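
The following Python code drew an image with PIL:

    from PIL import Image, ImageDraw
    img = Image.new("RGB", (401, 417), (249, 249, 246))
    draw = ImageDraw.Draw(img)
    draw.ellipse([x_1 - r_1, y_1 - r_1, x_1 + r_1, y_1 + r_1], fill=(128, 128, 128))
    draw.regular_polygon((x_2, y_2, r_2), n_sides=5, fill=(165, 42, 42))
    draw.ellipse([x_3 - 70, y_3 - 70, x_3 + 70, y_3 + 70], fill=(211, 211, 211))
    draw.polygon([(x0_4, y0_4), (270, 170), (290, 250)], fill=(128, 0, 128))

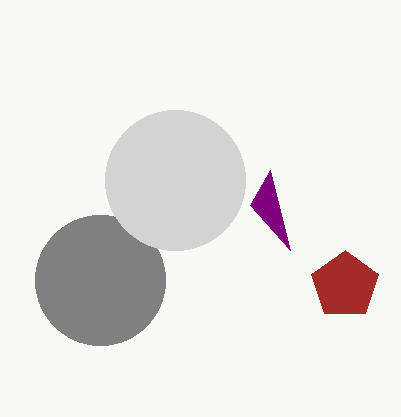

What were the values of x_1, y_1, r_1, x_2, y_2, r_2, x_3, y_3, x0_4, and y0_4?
x_1 = 100, y_1 = 280, r_1 = 65, x_2 = 345, y_2 = 285, r_2 = 35, x_3 = 175, y_3 = 180, x0_4 = 250, y0_4 = 205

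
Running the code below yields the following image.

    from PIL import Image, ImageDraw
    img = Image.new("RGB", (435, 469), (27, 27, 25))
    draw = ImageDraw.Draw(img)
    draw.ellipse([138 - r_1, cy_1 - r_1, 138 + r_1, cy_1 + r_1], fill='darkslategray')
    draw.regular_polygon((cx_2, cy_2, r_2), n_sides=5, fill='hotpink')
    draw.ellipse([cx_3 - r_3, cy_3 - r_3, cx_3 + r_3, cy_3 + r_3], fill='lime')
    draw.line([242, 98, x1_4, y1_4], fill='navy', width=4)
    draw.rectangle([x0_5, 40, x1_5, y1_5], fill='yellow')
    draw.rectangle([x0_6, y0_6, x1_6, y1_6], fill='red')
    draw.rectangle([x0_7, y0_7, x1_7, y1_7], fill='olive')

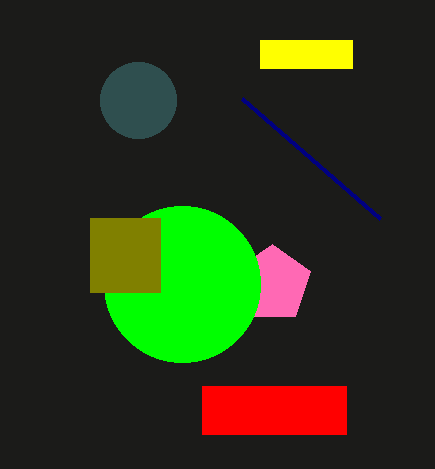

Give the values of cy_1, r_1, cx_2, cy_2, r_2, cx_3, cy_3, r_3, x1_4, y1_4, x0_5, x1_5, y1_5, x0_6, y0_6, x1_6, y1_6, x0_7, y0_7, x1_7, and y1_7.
cy_1 = 100
r_1 = 38
cx_2 = 272
cy_2 = 284
r_2 = 40
cx_3 = 182
cy_3 = 284
r_3 = 78
x1_4 = 380
y1_4 = 218
x0_5 = 260
x1_5 = 352
y1_5 = 68
x0_6 = 202
y0_6 = 386
x1_6 = 346
y1_6 = 434
x0_7 = 90
y0_7 = 218
x1_7 = 160
y1_7 = 292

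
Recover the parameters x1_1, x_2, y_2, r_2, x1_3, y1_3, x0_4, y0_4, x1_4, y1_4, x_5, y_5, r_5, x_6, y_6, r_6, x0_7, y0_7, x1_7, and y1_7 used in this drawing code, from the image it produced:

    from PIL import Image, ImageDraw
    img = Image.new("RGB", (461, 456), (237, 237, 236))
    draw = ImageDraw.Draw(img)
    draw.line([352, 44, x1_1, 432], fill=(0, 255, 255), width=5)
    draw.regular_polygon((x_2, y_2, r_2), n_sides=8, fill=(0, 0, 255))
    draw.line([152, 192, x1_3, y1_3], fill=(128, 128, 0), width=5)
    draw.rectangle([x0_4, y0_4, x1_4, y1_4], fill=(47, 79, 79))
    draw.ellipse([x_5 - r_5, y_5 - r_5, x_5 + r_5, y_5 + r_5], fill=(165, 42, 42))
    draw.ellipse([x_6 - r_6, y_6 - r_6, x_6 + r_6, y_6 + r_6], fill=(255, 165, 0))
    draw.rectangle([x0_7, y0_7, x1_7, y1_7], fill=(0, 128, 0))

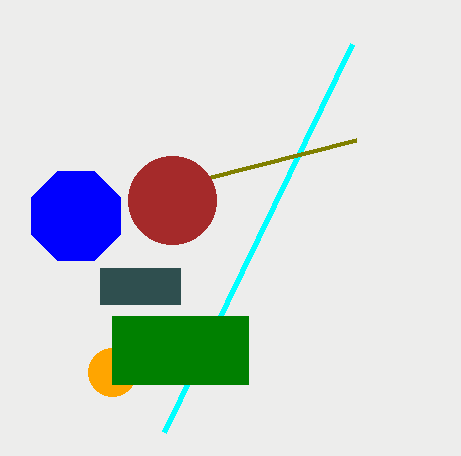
x1_1 = 164, x_2 = 76, y_2 = 216, r_2 = 48, x1_3 = 356, y1_3 = 140, x0_4 = 100, y0_4 = 268, x1_4 = 180, y1_4 = 304, x_5 = 172, y_5 = 200, r_5 = 44, x_6 = 112, y_6 = 372, r_6 = 24, x0_7 = 112, y0_7 = 316, x1_7 = 248, y1_7 = 384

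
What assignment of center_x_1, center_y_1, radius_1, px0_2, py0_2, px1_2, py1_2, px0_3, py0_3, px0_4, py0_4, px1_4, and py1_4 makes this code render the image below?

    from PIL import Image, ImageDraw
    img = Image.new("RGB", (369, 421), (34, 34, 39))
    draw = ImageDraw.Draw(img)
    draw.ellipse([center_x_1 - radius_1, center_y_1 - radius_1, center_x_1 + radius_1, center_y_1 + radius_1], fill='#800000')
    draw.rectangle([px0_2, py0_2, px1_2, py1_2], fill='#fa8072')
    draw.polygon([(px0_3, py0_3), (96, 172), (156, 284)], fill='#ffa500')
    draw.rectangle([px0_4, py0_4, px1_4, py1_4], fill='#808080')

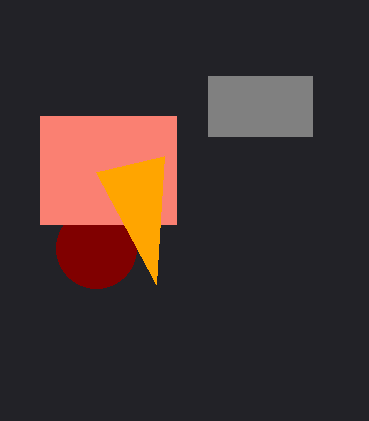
center_x_1 = 96, center_y_1 = 248, radius_1 = 40, px0_2 = 40, py0_2 = 116, px1_2 = 176, py1_2 = 224, px0_3 = 164, py0_3 = 156, px0_4 = 208, py0_4 = 76, px1_4 = 312, py1_4 = 136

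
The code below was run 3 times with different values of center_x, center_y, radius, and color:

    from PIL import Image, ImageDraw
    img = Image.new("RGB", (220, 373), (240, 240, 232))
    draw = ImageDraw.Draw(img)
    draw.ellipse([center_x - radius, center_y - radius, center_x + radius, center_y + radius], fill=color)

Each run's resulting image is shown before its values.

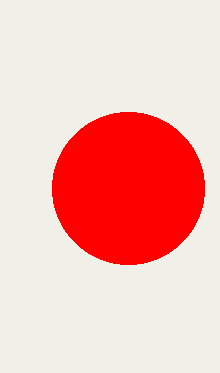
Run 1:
center_x = 128, center_y = 188, radius = 76, color = 'red'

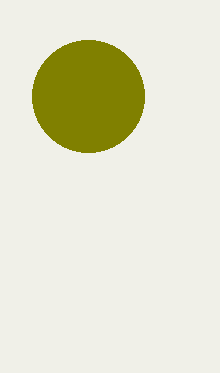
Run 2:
center_x = 88
center_y = 96
radius = 56
color = 'olive'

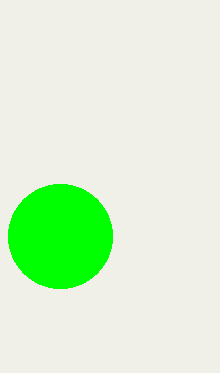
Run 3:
center_x = 60; center_y = 236; radius = 52; color = 'lime'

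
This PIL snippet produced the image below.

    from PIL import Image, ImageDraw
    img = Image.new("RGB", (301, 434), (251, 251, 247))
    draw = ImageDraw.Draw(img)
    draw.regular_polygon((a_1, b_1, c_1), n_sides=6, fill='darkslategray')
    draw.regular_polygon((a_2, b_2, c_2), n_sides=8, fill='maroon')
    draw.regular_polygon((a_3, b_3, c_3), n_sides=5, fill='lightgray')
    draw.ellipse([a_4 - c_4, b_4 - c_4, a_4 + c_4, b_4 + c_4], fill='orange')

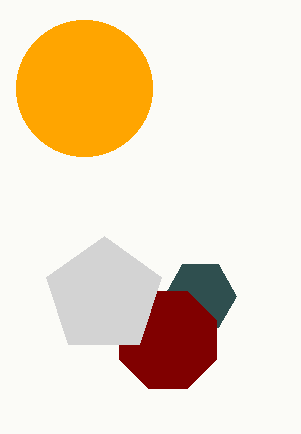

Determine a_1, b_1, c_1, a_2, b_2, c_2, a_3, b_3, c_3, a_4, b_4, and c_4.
a_1 = 200
b_1 = 296
c_1 = 36
a_2 = 168
b_2 = 340
c_2 = 52
a_3 = 104
b_3 = 296
c_3 = 60
a_4 = 84
b_4 = 88
c_4 = 68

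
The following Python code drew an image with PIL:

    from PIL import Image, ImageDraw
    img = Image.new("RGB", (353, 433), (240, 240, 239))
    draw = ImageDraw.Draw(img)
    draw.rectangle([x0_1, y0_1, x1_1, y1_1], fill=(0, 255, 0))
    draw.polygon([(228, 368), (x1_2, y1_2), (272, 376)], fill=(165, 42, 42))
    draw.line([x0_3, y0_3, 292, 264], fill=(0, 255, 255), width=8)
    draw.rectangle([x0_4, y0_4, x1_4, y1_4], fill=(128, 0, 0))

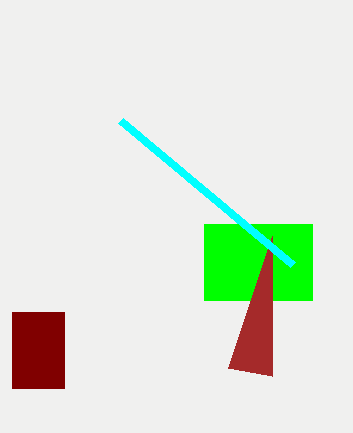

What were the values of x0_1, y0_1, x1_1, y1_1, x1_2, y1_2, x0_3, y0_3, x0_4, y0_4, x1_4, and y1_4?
x0_1 = 204; y0_1 = 224; x1_1 = 312; y1_1 = 300; x1_2 = 272; y1_2 = 236; x0_3 = 120; y0_3 = 120; x0_4 = 12; y0_4 = 312; x1_4 = 64; y1_4 = 388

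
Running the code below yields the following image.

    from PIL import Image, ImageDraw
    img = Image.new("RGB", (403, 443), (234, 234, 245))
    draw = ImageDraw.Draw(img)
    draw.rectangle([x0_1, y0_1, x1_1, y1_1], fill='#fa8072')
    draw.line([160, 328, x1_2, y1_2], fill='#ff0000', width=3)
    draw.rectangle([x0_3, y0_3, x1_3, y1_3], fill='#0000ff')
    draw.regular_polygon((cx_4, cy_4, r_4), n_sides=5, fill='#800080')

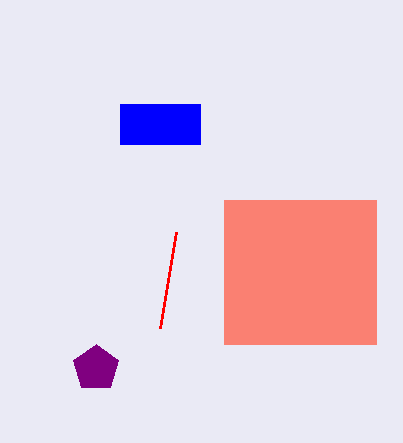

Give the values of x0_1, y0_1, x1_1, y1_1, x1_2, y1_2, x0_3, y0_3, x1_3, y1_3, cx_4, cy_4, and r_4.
x0_1 = 224
y0_1 = 200
x1_1 = 376
y1_1 = 344
x1_2 = 176
y1_2 = 232
x0_3 = 120
y0_3 = 104
x1_3 = 200
y1_3 = 144
cx_4 = 96
cy_4 = 368
r_4 = 24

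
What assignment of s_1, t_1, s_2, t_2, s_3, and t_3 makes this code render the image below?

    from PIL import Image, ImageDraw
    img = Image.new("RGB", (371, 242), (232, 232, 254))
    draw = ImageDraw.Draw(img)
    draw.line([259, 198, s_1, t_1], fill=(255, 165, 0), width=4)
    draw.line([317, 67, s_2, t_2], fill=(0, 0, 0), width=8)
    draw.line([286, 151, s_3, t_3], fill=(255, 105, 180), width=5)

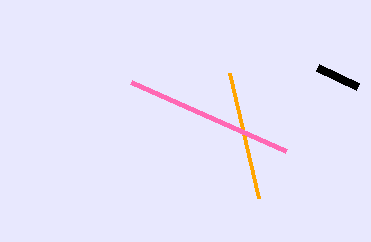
s_1 = 230; t_1 = 73; s_2 = 357; t_2 = 86; s_3 = 131; t_3 = 82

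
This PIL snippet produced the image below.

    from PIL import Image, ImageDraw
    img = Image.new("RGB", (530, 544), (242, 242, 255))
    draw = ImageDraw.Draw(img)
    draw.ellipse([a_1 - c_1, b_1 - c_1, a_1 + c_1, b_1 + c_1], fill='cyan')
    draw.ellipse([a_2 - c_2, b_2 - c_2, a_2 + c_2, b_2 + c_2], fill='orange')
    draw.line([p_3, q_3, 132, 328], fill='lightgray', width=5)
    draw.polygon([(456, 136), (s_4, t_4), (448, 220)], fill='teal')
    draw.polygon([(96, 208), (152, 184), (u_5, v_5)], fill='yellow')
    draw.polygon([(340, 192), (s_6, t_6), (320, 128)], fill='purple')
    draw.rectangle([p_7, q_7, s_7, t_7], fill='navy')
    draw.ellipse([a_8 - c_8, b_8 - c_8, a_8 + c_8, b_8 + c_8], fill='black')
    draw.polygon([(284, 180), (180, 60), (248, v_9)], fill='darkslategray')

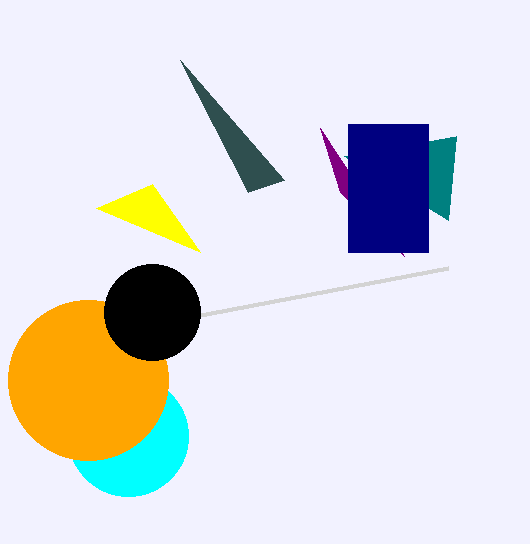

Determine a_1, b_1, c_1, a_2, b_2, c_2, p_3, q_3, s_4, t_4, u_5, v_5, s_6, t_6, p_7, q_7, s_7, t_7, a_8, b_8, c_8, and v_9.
a_1 = 128; b_1 = 436; c_1 = 60; a_2 = 88; b_2 = 380; c_2 = 80; p_3 = 448; q_3 = 268; s_4 = 344; t_4 = 156; u_5 = 200; v_5 = 252; s_6 = 404; t_6 = 256; p_7 = 348; q_7 = 124; s_7 = 428; t_7 = 252; a_8 = 152; b_8 = 312; c_8 = 48; v_9 = 192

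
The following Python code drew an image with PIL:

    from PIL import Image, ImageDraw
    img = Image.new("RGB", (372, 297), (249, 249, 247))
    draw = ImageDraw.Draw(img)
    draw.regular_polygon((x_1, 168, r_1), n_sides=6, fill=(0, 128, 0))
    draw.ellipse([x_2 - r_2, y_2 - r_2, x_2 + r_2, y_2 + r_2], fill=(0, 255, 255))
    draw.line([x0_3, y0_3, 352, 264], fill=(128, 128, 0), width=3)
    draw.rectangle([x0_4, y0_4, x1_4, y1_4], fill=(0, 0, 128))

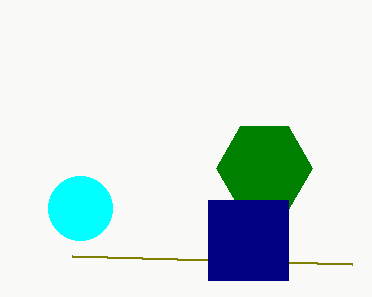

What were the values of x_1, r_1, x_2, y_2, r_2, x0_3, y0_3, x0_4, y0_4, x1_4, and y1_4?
x_1 = 264, r_1 = 48, x_2 = 80, y_2 = 208, r_2 = 32, x0_3 = 72, y0_3 = 256, x0_4 = 208, y0_4 = 200, x1_4 = 288, y1_4 = 280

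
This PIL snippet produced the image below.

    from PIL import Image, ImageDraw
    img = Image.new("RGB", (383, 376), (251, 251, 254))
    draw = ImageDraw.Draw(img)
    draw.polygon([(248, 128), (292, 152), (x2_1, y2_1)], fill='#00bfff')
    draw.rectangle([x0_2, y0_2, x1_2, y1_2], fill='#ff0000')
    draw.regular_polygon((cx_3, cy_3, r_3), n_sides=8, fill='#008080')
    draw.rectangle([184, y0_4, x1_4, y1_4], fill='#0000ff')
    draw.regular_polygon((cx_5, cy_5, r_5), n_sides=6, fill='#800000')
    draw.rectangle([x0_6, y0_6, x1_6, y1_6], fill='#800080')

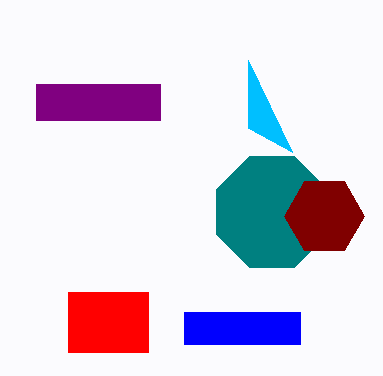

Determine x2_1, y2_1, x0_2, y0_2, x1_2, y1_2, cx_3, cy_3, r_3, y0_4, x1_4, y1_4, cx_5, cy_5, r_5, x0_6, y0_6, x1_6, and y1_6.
x2_1 = 248; y2_1 = 60; x0_2 = 68; y0_2 = 292; x1_2 = 148; y1_2 = 352; cx_3 = 272; cy_3 = 212; r_3 = 60; y0_4 = 312; x1_4 = 300; y1_4 = 344; cx_5 = 324; cy_5 = 216; r_5 = 40; x0_6 = 36; y0_6 = 84; x1_6 = 160; y1_6 = 120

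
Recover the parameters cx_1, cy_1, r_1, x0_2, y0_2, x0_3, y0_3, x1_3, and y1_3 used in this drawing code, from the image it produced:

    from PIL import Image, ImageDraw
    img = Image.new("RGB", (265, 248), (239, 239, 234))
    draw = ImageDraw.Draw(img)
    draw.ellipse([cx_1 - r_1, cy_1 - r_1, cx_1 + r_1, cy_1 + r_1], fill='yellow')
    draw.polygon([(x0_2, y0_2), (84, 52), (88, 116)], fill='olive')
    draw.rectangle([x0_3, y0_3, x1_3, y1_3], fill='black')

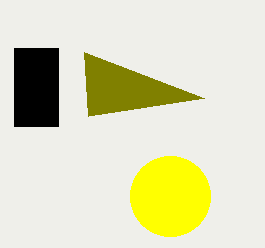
cx_1 = 170
cy_1 = 196
r_1 = 40
x0_2 = 204
y0_2 = 98
x0_3 = 14
y0_3 = 48
x1_3 = 58
y1_3 = 126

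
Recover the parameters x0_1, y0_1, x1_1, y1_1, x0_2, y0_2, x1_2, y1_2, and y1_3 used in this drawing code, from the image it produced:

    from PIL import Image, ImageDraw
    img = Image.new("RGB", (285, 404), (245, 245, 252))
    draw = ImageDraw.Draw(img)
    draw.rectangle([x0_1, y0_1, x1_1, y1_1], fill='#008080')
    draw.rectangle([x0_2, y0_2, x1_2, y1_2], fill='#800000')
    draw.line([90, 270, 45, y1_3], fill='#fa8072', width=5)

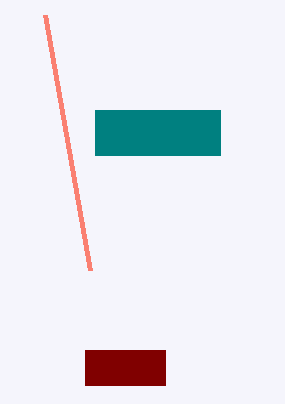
x0_1 = 95, y0_1 = 110, x1_1 = 220, y1_1 = 155, x0_2 = 85, y0_2 = 350, x1_2 = 165, y1_2 = 385, y1_3 = 15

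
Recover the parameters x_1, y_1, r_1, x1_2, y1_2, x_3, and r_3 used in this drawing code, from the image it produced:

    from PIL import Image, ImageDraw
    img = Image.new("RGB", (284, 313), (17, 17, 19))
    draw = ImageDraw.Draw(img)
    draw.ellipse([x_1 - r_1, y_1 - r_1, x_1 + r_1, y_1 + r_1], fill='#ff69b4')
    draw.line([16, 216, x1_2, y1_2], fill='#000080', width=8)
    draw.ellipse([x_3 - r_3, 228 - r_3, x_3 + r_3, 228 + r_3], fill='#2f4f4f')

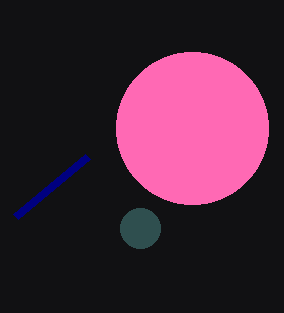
x_1 = 192, y_1 = 128, r_1 = 76, x1_2 = 88, y1_2 = 156, x_3 = 140, r_3 = 20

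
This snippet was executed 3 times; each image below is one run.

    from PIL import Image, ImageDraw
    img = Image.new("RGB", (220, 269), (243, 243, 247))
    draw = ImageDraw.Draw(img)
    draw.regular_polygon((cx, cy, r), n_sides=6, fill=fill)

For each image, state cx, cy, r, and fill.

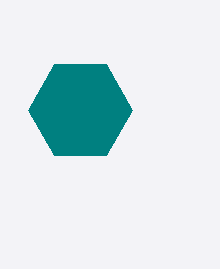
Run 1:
cx = 80
cy = 110
r = 52
fill = 'teal'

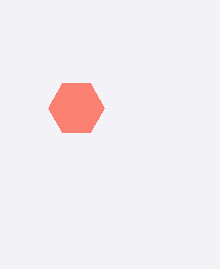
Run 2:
cx = 76; cy = 108; r = 28; fill = 'salmon'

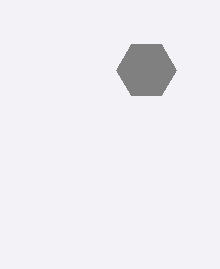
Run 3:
cx = 146; cy = 70; r = 30; fill = 'gray'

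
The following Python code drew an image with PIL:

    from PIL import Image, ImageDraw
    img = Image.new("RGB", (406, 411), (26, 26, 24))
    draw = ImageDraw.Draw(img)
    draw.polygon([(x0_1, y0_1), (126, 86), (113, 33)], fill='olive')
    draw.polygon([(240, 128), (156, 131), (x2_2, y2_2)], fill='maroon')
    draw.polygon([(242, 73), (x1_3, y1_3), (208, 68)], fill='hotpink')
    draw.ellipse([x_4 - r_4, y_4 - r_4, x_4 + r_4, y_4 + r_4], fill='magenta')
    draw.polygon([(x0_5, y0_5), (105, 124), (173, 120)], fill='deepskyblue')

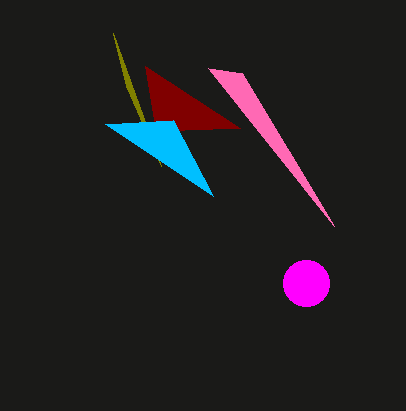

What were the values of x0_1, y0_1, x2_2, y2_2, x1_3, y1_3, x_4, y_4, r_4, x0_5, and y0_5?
x0_1 = 161
y0_1 = 166
x2_2 = 145
y2_2 = 66
x1_3 = 334
y1_3 = 226
x_4 = 306
y_4 = 283
r_4 = 23
x0_5 = 213
y0_5 = 196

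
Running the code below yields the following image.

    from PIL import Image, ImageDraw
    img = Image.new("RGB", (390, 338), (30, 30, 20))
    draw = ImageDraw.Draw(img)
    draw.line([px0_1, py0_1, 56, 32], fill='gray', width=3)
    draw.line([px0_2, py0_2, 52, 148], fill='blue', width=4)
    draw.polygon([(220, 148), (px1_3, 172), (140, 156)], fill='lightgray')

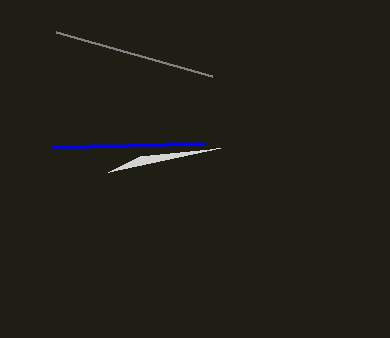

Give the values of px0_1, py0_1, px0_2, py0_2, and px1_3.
px0_1 = 212
py0_1 = 76
px0_2 = 204
py0_2 = 144
px1_3 = 108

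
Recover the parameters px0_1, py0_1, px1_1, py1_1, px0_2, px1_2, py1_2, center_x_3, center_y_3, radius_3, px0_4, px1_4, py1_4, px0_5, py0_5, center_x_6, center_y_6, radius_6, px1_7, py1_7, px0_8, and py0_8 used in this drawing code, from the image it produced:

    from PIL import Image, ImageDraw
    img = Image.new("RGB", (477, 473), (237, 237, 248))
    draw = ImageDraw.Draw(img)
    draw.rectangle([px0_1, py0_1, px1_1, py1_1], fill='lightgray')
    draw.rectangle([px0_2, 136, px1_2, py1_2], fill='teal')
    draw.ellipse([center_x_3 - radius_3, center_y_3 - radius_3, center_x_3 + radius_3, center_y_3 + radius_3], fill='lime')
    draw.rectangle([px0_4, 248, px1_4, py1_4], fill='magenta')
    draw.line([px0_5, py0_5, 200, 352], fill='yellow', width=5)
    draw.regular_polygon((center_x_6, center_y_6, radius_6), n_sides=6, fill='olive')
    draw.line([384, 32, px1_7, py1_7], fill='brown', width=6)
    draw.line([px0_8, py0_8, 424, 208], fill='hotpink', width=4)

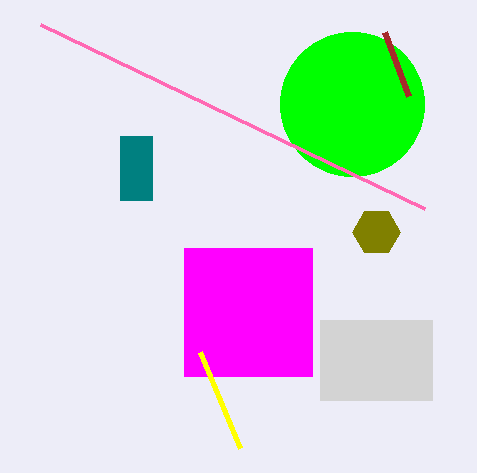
px0_1 = 320, py0_1 = 320, px1_1 = 432, py1_1 = 400, px0_2 = 120, px1_2 = 152, py1_2 = 200, center_x_3 = 352, center_y_3 = 104, radius_3 = 72, px0_4 = 184, px1_4 = 312, py1_4 = 376, px0_5 = 240, py0_5 = 448, center_x_6 = 376, center_y_6 = 232, radius_6 = 24, px1_7 = 408, py1_7 = 96, px0_8 = 40, py0_8 = 24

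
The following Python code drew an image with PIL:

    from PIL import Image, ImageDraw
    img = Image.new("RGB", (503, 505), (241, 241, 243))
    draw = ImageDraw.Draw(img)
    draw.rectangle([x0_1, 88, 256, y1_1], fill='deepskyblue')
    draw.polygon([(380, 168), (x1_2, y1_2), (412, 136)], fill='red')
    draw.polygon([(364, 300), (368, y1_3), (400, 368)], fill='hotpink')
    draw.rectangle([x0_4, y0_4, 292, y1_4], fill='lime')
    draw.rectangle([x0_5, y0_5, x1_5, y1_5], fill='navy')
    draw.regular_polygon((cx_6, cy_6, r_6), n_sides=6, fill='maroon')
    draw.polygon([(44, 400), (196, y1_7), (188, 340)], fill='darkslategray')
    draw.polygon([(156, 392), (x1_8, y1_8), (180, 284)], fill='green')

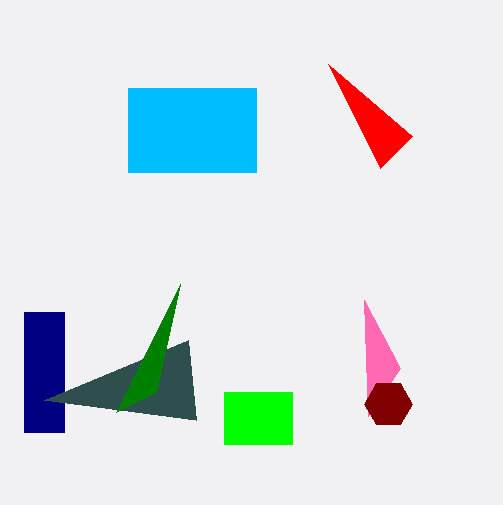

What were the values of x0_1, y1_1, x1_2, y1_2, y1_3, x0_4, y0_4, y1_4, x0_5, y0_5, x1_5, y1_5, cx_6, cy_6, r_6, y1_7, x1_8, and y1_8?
x0_1 = 128, y1_1 = 172, x1_2 = 328, y1_2 = 64, y1_3 = 416, x0_4 = 224, y0_4 = 392, y1_4 = 444, x0_5 = 24, y0_5 = 312, x1_5 = 64, y1_5 = 432, cx_6 = 388, cy_6 = 404, r_6 = 24, y1_7 = 420, x1_8 = 116, y1_8 = 412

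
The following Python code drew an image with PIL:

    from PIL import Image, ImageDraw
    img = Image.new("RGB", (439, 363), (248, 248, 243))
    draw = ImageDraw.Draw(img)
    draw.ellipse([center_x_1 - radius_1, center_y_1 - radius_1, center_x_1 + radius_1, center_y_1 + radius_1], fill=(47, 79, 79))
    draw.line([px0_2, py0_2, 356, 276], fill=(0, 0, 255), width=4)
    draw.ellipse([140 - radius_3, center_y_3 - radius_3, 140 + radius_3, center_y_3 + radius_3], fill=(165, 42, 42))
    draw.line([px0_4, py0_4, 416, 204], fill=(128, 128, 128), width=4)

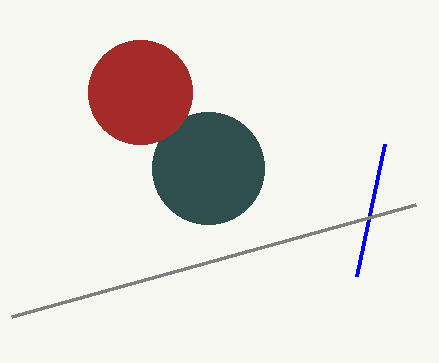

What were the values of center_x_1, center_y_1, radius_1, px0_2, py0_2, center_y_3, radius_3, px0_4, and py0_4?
center_x_1 = 208, center_y_1 = 168, radius_1 = 56, px0_2 = 384, py0_2 = 144, center_y_3 = 92, radius_3 = 52, px0_4 = 12, py0_4 = 316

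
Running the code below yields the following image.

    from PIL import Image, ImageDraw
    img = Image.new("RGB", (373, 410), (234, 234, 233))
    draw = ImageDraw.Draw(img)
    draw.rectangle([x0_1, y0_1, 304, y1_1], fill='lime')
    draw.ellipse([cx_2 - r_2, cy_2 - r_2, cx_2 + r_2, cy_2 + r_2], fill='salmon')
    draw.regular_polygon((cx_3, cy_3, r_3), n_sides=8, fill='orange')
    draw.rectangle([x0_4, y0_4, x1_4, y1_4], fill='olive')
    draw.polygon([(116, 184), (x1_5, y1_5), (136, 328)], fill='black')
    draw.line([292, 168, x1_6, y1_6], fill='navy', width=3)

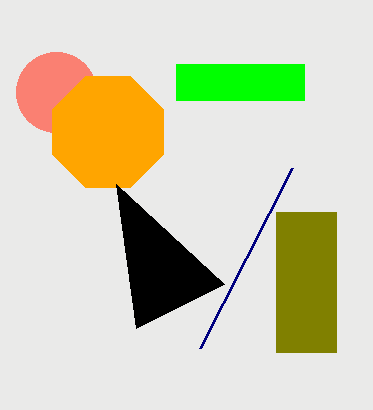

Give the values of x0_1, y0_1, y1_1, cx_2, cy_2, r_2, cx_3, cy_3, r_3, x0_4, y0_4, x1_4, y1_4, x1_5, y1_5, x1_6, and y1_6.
x0_1 = 176; y0_1 = 64; y1_1 = 100; cx_2 = 56; cy_2 = 92; r_2 = 40; cx_3 = 108; cy_3 = 132; r_3 = 60; x0_4 = 276; y0_4 = 212; x1_4 = 336; y1_4 = 352; x1_5 = 224; y1_5 = 284; x1_6 = 200; y1_6 = 348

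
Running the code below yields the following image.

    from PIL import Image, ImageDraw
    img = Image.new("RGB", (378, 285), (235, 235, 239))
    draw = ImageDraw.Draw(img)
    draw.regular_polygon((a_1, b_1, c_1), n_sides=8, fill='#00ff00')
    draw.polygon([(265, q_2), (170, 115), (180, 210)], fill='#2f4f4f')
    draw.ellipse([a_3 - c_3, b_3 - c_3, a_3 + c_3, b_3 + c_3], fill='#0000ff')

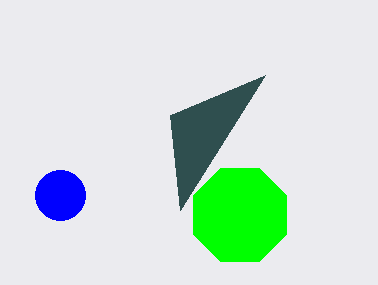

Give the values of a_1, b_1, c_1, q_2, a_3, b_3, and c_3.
a_1 = 240
b_1 = 215
c_1 = 50
q_2 = 75
a_3 = 60
b_3 = 195
c_3 = 25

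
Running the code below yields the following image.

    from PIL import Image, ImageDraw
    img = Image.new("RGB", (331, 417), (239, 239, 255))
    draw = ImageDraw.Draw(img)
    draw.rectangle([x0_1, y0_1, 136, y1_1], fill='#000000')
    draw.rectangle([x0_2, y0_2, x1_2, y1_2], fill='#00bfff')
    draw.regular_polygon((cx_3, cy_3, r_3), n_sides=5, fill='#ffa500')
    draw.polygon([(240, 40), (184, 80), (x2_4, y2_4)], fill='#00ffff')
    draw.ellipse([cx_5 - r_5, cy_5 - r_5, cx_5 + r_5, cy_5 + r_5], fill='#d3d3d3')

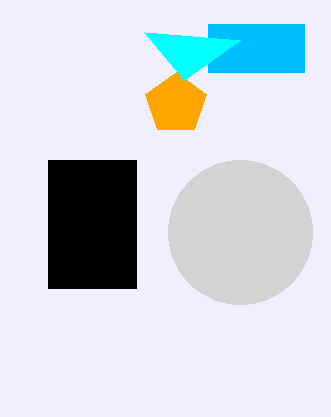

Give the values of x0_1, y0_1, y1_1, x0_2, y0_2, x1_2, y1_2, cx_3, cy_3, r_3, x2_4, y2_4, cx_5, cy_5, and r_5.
x0_1 = 48; y0_1 = 160; y1_1 = 288; x0_2 = 208; y0_2 = 24; x1_2 = 304; y1_2 = 72; cx_3 = 176; cy_3 = 104; r_3 = 32; x2_4 = 144; y2_4 = 32; cx_5 = 240; cy_5 = 232; r_5 = 72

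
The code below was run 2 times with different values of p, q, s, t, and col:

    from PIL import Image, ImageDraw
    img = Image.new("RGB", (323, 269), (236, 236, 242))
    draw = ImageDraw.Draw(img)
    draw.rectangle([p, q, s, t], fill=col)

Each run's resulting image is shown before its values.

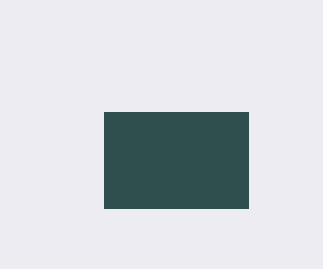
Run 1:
p = 104; q = 112; s = 248; t = 208; col = 'darkslategray'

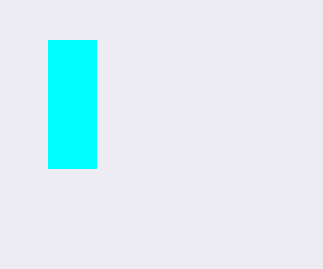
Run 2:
p = 48; q = 40; s = 96; t = 168; col = 'cyan'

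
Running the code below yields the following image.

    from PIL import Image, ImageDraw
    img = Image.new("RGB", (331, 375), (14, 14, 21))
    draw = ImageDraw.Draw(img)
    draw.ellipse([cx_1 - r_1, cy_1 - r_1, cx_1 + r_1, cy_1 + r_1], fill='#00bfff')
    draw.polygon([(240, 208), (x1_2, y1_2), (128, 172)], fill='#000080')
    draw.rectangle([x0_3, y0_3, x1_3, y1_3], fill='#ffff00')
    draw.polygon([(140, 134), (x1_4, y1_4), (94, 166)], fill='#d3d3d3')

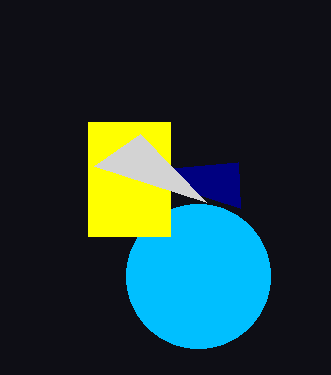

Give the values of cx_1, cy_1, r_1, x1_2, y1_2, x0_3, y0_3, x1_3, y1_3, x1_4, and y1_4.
cx_1 = 198, cy_1 = 276, r_1 = 72, x1_2 = 238, y1_2 = 162, x0_3 = 88, y0_3 = 122, x1_3 = 170, y1_3 = 236, x1_4 = 206, y1_4 = 202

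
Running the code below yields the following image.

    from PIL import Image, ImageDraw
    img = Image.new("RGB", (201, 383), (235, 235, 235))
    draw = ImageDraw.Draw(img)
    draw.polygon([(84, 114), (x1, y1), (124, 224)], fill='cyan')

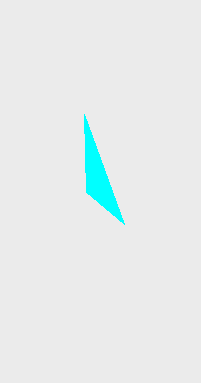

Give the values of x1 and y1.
x1 = 86, y1 = 192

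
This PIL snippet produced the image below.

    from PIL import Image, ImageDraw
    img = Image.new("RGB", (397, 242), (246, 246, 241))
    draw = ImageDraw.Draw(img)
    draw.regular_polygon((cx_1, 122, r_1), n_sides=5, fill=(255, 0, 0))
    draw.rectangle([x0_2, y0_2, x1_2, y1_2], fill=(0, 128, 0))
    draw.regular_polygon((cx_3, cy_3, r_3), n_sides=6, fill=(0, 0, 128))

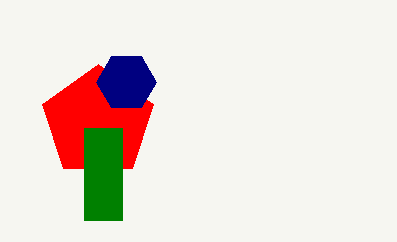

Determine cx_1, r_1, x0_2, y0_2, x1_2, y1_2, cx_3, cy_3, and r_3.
cx_1 = 98; r_1 = 58; x0_2 = 84; y0_2 = 128; x1_2 = 122; y1_2 = 220; cx_3 = 126; cy_3 = 82; r_3 = 30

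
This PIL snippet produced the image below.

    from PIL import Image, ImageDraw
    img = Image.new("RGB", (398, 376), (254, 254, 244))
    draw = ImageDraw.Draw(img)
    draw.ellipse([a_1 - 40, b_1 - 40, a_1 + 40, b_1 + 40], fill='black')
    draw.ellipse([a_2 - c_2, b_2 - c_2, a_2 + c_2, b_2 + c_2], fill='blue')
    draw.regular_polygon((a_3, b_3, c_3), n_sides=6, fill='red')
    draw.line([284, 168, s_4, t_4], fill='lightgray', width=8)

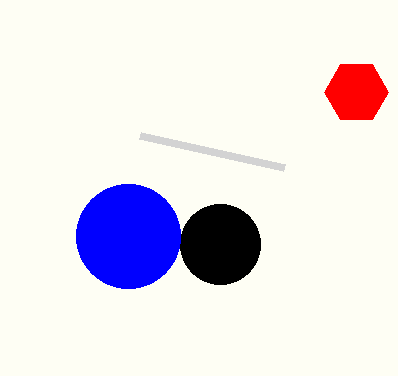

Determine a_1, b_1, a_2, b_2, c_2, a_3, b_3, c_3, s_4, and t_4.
a_1 = 220; b_1 = 244; a_2 = 128; b_2 = 236; c_2 = 52; a_3 = 356; b_3 = 92; c_3 = 32; s_4 = 140; t_4 = 136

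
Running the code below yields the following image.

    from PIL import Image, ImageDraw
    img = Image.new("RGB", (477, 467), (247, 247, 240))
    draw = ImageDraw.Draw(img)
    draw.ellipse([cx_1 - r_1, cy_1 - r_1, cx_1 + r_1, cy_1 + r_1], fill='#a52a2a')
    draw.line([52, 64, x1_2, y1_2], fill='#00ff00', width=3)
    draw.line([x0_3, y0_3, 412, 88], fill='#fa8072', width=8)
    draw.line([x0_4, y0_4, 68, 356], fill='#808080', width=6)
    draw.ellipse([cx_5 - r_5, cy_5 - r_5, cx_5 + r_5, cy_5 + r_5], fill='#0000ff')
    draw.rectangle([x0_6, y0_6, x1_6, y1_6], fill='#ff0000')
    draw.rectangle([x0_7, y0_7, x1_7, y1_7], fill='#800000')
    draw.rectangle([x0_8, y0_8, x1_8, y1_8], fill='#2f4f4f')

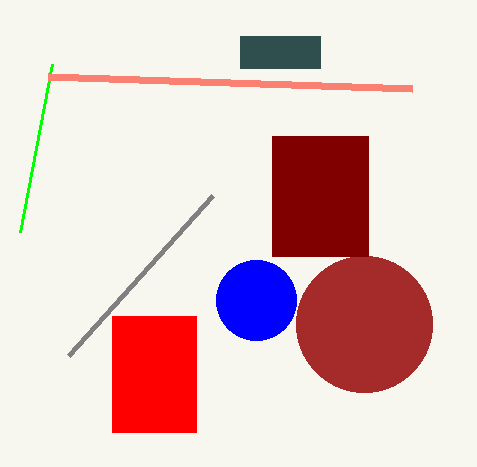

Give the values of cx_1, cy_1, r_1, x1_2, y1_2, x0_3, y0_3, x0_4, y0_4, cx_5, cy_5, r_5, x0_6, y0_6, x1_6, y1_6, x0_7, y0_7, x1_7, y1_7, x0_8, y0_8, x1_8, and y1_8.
cx_1 = 364; cy_1 = 324; r_1 = 68; x1_2 = 20; y1_2 = 232; x0_3 = 48; y0_3 = 76; x0_4 = 212; y0_4 = 196; cx_5 = 256; cy_5 = 300; r_5 = 40; x0_6 = 112; y0_6 = 316; x1_6 = 196; y1_6 = 432; x0_7 = 272; y0_7 = 136; x1_7 = 368; y1_7 = 256; x0_8 = 240; y0_8 = 36; x1_8 = 320; y1_8 = 68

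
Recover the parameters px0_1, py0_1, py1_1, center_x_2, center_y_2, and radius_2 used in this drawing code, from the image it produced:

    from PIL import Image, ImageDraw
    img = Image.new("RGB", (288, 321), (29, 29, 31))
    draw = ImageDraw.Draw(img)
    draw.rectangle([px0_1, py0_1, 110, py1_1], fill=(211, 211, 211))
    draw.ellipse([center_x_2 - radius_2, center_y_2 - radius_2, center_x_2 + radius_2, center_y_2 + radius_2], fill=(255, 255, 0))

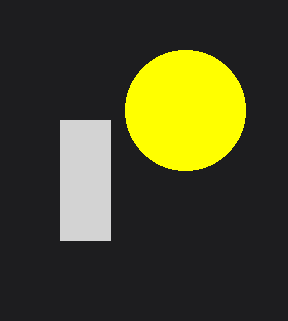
px0_1 = 60, py0_1 = 120, py1_1 = 240, center_x_2 = 185, center_y_2 = 110, radius_2 = 60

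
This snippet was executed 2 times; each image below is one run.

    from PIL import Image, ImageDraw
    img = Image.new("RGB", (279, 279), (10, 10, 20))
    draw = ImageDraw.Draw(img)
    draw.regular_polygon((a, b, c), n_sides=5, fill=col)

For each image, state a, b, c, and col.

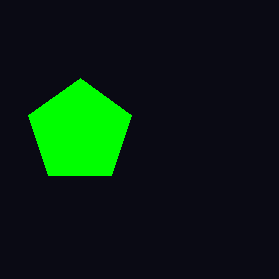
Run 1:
a = 80, b = 132, c = 54, col = 'lime'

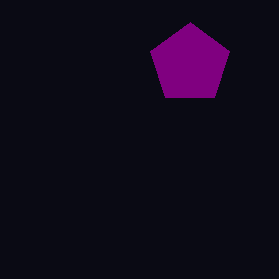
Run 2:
a = 190, b = 64, c = 42, col = 'purple'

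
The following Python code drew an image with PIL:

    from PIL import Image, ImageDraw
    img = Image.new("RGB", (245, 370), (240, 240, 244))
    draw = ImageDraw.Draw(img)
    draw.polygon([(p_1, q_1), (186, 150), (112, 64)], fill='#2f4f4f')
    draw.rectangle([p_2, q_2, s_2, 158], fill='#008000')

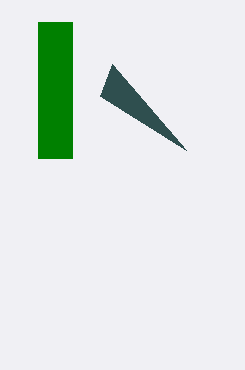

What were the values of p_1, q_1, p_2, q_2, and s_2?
p_1 = 100
q_1 = 96
p_2 = 38
q_2 = 22
s_2 = 72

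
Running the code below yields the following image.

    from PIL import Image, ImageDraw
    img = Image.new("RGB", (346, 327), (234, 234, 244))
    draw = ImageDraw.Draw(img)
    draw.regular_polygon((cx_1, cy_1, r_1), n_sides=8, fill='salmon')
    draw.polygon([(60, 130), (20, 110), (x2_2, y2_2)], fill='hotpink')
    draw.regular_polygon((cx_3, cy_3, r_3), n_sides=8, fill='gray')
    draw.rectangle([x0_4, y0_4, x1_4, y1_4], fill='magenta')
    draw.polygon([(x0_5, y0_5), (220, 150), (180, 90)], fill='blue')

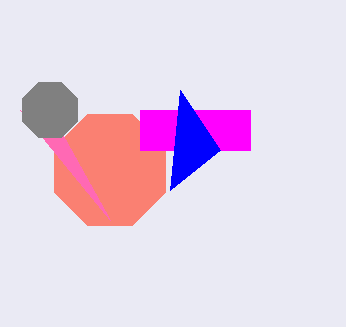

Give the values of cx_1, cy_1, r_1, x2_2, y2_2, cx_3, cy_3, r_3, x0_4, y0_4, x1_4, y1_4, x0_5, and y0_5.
cx_1 = 110, cy_1 = 170, r_1 = 60, x2_2 = 110, y2_2 = 220, cx_3 = 50, cy_3 = 110, r_3 = 30, x0_4 = 140, y0_4 = 110, x1_4 = 250, y1_4 = 150, x0_5 = 170, y0_5 = 190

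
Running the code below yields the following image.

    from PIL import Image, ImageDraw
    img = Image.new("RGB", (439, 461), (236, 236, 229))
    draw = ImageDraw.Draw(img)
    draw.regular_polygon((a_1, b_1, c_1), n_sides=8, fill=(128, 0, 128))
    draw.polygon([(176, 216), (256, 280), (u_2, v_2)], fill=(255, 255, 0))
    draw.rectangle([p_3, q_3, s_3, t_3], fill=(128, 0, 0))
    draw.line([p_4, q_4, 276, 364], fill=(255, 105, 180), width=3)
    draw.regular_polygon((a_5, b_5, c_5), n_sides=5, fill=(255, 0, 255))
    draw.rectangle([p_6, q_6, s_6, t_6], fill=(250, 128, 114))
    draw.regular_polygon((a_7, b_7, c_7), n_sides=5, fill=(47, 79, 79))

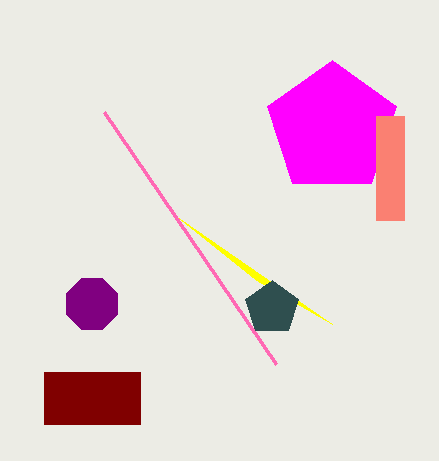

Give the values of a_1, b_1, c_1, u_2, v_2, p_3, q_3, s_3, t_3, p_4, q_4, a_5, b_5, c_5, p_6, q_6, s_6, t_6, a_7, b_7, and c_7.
a_1 = 92; b_1 = 304; c_1 = 28; u_2 = 332; v_2 = 324; p_3 = 44; q_3 = 372; s_3 = 140; t_3 = 424; p_4 = 104; q_4 = 112; a_5 = 332; b_5 = 128; c_5 = 68; p_6 = 376; q_6 = 116; s_6 = 404; t_6 = 220; a_7 = 272; b_7 = 308; c_7 = 28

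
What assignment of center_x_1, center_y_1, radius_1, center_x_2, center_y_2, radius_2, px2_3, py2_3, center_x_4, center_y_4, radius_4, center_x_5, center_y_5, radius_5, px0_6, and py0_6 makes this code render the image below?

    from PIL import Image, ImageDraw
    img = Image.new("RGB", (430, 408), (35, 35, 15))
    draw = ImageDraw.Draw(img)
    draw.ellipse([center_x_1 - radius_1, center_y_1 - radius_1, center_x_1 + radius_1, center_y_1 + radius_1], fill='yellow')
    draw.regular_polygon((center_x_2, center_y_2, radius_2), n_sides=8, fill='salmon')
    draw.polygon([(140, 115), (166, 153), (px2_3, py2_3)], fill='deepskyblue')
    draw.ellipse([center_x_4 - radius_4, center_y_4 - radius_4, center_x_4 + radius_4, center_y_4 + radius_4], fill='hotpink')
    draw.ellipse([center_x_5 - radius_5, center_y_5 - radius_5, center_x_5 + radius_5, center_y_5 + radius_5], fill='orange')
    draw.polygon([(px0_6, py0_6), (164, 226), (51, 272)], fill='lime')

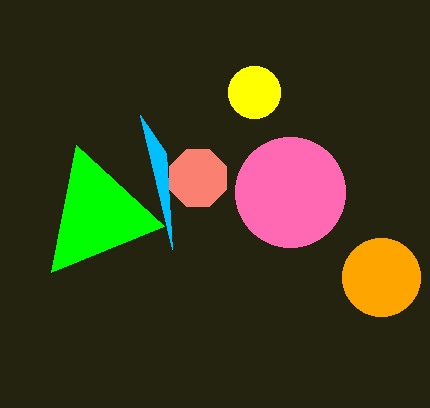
center_x_1 = 254
center_y_1 = 92
radius_1 = 26
center_x_2 = 198
center_y_2 = 178
radius_2 = 31
px2_3 = 172
py2_3 = 249
center_x_4 = 290
center_y_4 = 192
radius_4 = 55
center_x_5 = 381
center_y_5 = 277
radius_5 = 39
px0_6 = 76
py0_6 = 145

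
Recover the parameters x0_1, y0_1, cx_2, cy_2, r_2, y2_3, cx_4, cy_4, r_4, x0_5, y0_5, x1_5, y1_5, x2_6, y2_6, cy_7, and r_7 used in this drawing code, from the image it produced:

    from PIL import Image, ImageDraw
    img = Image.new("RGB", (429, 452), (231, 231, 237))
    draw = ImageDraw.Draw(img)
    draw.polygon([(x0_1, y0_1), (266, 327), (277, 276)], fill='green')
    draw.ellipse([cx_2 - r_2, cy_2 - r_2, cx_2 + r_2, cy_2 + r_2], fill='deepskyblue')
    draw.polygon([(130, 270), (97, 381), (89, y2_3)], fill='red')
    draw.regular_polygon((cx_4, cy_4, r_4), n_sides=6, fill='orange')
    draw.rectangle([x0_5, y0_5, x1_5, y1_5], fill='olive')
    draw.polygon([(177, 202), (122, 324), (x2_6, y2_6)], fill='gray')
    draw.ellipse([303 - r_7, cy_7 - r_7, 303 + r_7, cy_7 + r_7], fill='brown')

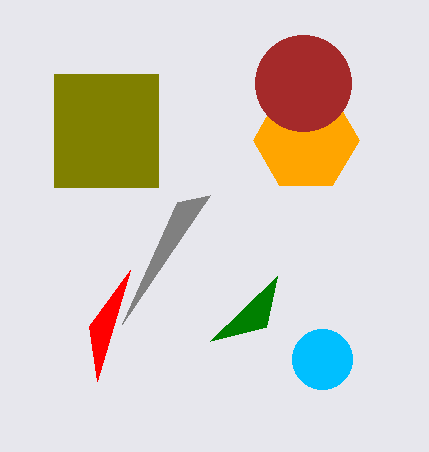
x0_1 = 210; y0_1 = 341; cx_2 = 322; cy_2 = 359; r_2 = 30; y2_3 = 326; cx_4 = 306; cy_4 = 140; r_4 = 53; x0_5 = 54; y0_5 = 74; x1_5 = 158; y1_5 = 187; x2_6 = 210; y2_6 = 195; cy_7 = 83; r_7 = 48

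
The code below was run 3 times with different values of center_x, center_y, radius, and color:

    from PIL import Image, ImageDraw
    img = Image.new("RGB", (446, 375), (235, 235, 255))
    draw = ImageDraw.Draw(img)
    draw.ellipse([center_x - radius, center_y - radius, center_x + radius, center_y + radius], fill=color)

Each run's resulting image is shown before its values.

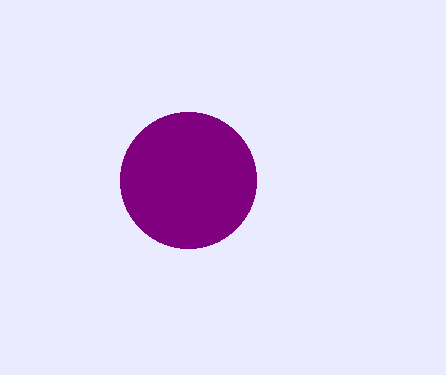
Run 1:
center_x = 188
center_y = 180
radius = 68
color = 'purple'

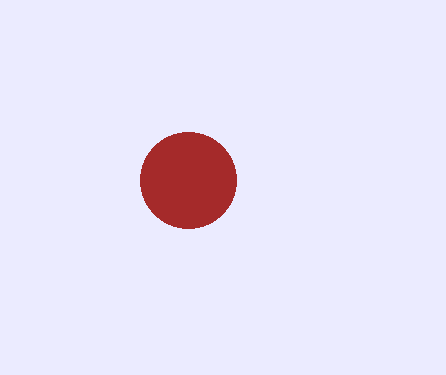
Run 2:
center_x = 188, center_y = 180, radius = 48, color = 'brown'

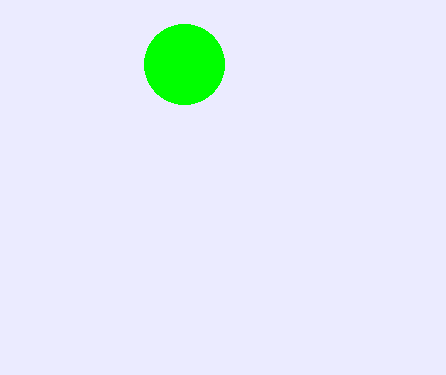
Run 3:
center_x = 184; center_y = 64; radius = 40; color = 'lime'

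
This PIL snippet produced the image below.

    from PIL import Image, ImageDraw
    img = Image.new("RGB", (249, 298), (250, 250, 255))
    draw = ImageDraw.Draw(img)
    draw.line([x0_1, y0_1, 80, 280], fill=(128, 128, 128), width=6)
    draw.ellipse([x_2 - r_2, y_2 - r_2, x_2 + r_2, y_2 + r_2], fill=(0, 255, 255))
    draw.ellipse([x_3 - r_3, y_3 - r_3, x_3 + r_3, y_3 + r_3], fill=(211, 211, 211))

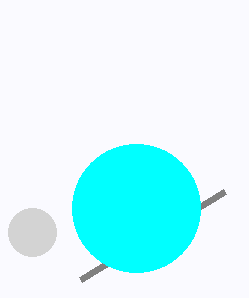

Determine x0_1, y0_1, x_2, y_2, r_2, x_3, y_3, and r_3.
x0_1 = 224; y0_1 = 192; x_2 = 136; y_2 = 208; r_2 = 64; x_3 = 32; y_3 = 232; r_3 = 24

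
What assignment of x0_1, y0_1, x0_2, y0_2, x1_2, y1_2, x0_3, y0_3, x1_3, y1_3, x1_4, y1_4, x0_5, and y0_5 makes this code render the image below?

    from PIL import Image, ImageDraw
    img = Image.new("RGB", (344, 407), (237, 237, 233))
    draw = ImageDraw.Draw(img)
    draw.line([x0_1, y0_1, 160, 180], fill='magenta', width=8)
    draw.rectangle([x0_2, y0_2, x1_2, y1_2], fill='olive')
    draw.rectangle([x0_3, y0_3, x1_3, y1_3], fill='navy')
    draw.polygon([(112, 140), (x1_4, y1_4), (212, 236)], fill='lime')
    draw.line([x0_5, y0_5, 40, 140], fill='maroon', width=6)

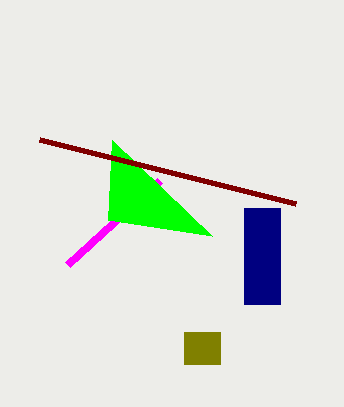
x0_1 = 68, y0_1 = 264, x0_2 = 184, y0_2 = 332, x1_2 = 220, y1_2 = 364, x0_3 = 244, y0_3 = 208, x1_3 = 280, y1_3 = 304, x1_4 = 108, y1_4 = 220, x0_5 = 296, y0_5 = 204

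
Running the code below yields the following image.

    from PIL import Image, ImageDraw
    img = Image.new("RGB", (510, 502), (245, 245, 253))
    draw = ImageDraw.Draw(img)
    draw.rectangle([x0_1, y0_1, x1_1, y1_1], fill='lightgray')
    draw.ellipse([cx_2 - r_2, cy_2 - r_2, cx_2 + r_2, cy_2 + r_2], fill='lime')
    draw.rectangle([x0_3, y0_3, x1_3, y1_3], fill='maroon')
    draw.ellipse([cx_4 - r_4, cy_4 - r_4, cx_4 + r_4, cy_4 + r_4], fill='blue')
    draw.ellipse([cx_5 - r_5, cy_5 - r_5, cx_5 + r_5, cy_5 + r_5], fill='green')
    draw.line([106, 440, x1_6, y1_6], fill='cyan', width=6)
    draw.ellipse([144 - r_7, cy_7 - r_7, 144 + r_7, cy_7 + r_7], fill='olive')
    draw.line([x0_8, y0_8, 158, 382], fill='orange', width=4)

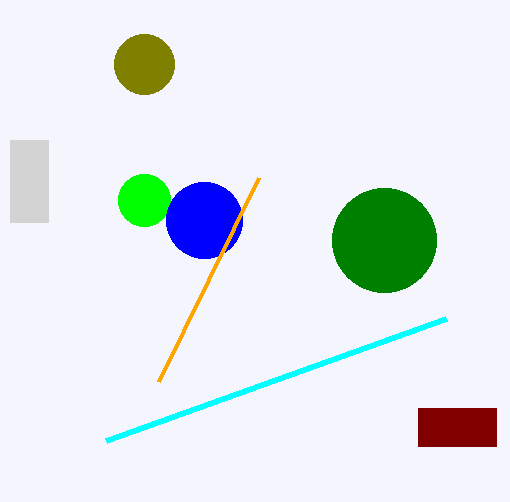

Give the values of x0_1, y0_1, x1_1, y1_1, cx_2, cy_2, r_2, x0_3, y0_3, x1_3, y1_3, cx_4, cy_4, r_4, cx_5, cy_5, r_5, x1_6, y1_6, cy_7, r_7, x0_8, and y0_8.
x0_1 = 10, y0_1 = 140, x1_1 = 48, y1_1 = 222, cx_2 = 144, cy_2 = 200, r_2 = 26, x0_3 = 418, y0_3 = 408, x1_3 = 496, y1_3 = 446, cx_4 = 204, cy_4 = 220, r_4 = 38, cx_5 = 384, cy_5 = 240, r_5 = 52, x1_6 = 446, y1_6 = 318, cy_7 = 64, r_7 = 30, x0_8 = 258, y0_8 = 178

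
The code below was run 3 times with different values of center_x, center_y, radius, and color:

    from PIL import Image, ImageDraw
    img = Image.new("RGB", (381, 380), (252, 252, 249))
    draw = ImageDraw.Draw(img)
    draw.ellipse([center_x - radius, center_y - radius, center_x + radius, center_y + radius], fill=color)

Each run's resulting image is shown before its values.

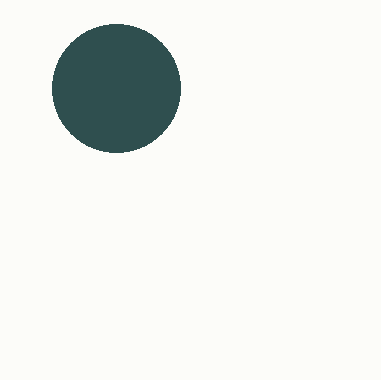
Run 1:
center_x = 116, center_y = 88, radius = 64, color = 'darkslategray'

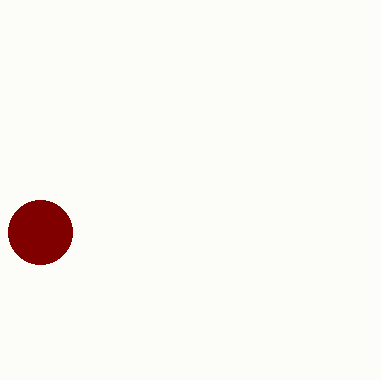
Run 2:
center_x = 40; center_y = 232; radius = 32; color = 'maroon'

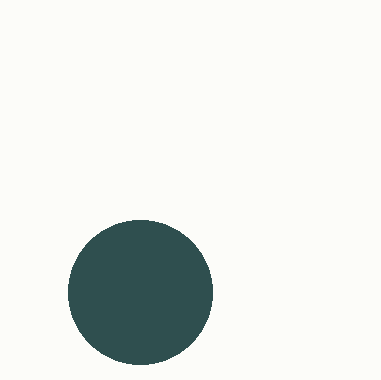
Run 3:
center_x = 140, center_y = 292, radius = 72, color = 'darkslategray'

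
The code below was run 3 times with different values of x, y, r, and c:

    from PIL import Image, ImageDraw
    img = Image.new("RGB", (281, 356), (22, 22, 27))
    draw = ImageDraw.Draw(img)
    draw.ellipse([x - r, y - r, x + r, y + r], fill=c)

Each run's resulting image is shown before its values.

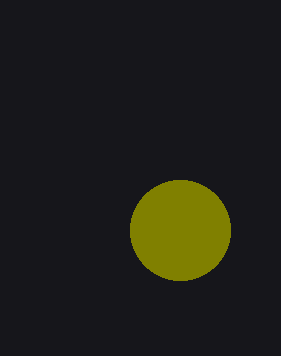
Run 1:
x = 180
y = 230
r = 50
c = 'olive'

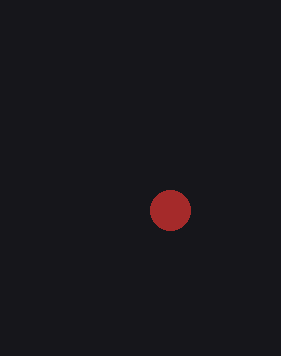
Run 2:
x = 170
y = 210
r = 20
c = 'brown'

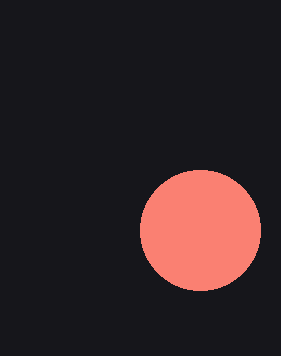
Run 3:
x = 200
y = 230
r = 60
c = 'salmon'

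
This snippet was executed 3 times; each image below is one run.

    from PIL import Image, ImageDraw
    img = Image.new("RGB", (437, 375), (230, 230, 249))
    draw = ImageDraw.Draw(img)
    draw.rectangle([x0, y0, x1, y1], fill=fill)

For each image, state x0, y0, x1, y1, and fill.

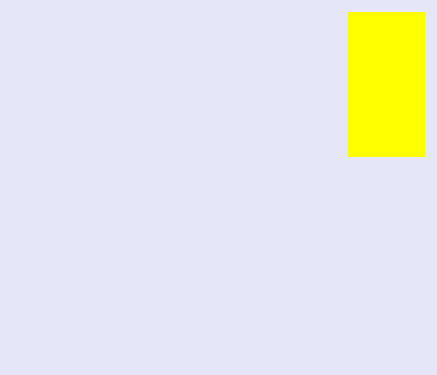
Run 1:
x0 = 348; y0 = 12; x1 = 424; y1 = 156; fill = 'yellow'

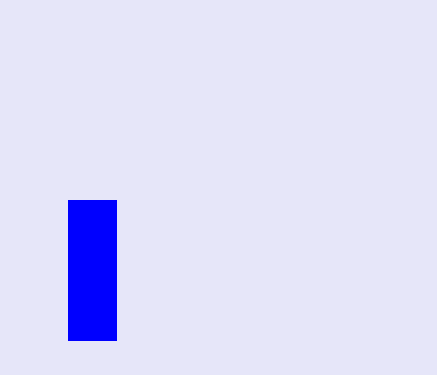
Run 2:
x0 = 68
y0 = 200
x1 = 116
y1 = 340
fill = 'blue'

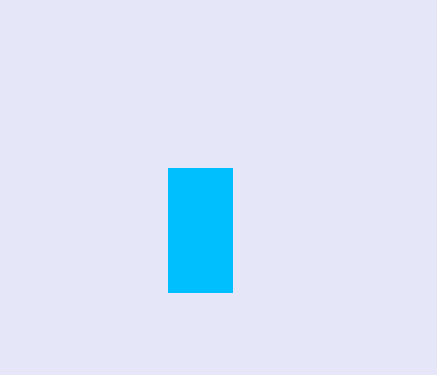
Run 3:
x0 = 168, y0 = 168, x1 = 232, y1 = 292, fill = 'deepskyblue'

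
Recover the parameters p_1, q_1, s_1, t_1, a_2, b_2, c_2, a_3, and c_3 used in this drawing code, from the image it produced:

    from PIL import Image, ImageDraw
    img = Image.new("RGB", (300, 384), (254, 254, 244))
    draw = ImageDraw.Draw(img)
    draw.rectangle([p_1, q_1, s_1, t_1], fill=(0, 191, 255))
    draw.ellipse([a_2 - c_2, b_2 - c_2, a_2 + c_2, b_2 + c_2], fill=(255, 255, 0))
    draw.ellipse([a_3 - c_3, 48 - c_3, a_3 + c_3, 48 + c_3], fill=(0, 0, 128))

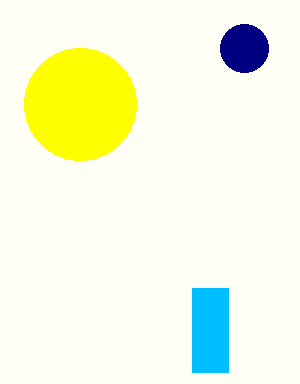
p_1 = 192
q_1 = 288
s_1 = 228
t_1 = 372
a_2 = 80
b_2 = 104
c_2 = 56
a_3 = 244
c_3 = 24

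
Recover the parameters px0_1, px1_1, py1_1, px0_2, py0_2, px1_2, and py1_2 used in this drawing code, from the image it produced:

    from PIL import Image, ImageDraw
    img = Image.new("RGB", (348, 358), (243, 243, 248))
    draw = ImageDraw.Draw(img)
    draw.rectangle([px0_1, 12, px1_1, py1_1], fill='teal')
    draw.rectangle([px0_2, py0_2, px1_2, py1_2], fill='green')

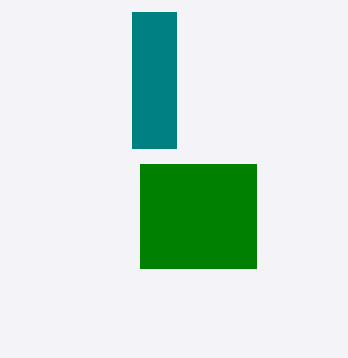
px0_1 = 132
px1_1 = 176
py1_1 = 148
px0_2 = 140
py0_2 = 164
px1_2 = 256
py1_2 = 268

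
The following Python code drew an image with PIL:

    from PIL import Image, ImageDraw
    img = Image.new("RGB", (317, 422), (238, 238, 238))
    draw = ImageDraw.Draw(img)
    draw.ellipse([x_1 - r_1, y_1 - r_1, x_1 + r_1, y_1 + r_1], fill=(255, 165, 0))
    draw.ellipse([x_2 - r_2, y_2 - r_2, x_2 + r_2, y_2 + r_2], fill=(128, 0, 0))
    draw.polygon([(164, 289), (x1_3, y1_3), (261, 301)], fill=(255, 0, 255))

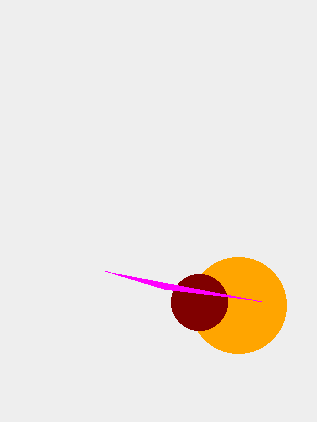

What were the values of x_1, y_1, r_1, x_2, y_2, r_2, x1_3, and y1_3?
x_1 = 238
y_1 = 305
r_1 = 48
x_2 = 199
y_2 = 302
r_2 = 28
x1_3 = 105
y1_3 = 271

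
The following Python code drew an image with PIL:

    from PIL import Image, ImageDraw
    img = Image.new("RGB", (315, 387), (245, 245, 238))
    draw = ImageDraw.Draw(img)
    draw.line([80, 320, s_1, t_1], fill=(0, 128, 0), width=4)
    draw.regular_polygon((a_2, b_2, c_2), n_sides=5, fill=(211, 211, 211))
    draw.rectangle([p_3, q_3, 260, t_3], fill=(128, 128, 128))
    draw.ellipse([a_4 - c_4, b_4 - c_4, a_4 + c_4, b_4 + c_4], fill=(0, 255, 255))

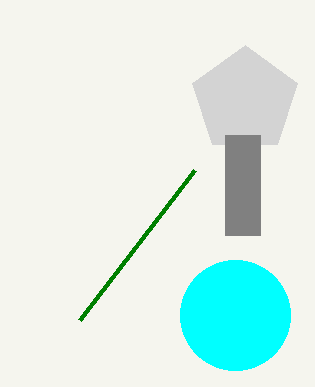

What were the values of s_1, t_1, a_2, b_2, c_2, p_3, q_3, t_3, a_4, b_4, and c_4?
s_1 = 195; t_1 = 170; a_2 = 245; b_2 = 100; c_2 = 55; p_3 = 225; q_3 = 135; t_3 = 235; a_4 = 235; b_4 = 315; c_4 = 55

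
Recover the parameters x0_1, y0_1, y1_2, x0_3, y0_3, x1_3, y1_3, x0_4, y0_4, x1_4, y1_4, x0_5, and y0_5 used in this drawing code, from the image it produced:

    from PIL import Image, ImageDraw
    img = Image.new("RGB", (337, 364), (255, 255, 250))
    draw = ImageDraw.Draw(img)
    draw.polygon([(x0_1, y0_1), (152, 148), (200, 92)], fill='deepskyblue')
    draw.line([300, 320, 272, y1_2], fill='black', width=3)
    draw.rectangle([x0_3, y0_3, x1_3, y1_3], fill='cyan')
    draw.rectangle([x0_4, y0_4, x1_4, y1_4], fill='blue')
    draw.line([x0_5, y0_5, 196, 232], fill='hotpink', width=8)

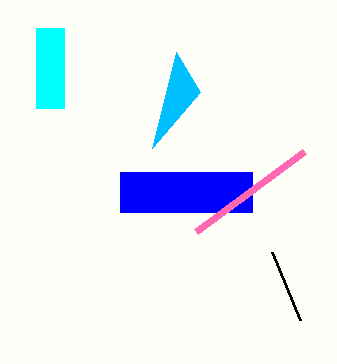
x0_1 = 176
y0_1 = 52
y1_2 = 252
x0_3 = 36
y0_3 = 28
x1_3 = 64
y1_3 = 108
x0_4 = 120
y0_4 = 172
x1_4 = 252
y1_4 = 212
x0_5 = 304
y0_5 = 152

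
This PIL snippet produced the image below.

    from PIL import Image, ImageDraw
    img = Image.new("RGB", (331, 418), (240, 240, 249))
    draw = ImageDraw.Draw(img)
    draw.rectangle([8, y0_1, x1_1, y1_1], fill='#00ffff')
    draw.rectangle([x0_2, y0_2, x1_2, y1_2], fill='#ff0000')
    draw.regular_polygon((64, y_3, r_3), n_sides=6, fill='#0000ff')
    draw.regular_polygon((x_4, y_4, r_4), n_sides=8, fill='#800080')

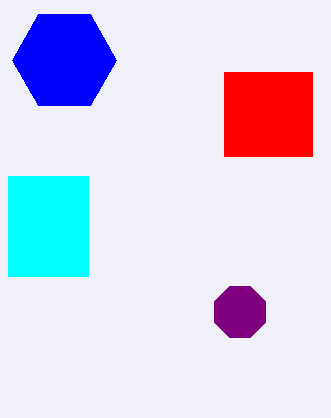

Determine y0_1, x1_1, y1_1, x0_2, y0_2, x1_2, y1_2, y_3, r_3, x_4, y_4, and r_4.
y0_1 = 176; x1_1 = 88; y1_1 = 276; x0_2 = 224; y0_2 = 72; x1_2 = 312; y1_2 = 156; y_3 = 60; r_3 = 52; x_4 = 240; y_4 = 312; r_4 = 28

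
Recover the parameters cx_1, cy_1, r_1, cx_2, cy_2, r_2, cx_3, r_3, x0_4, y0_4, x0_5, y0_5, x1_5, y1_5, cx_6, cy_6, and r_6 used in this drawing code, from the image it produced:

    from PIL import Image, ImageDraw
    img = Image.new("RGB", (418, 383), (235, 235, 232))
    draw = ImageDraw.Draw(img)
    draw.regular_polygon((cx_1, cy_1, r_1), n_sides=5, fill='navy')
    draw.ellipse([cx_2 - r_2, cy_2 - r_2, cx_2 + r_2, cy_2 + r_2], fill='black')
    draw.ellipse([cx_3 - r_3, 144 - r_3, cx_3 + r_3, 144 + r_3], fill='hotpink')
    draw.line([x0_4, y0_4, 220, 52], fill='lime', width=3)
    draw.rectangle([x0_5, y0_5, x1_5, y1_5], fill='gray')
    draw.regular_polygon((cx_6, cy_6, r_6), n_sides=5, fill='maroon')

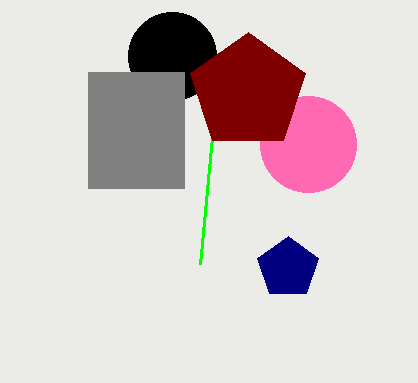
cx_1 = 288; cy_1 = 268; r_1 = 32; cx_2 = 172; cy_2 = 56; r_2 = 44; cx_3 = 308; r_3 = 48; x0_4 = 200; y0_4 = 264; x0_5 = 88; y0_5 = 72; x1_5 = 184; y1_5 = 188; cx_6 = 248; cy_6 = 92; r_6 = 60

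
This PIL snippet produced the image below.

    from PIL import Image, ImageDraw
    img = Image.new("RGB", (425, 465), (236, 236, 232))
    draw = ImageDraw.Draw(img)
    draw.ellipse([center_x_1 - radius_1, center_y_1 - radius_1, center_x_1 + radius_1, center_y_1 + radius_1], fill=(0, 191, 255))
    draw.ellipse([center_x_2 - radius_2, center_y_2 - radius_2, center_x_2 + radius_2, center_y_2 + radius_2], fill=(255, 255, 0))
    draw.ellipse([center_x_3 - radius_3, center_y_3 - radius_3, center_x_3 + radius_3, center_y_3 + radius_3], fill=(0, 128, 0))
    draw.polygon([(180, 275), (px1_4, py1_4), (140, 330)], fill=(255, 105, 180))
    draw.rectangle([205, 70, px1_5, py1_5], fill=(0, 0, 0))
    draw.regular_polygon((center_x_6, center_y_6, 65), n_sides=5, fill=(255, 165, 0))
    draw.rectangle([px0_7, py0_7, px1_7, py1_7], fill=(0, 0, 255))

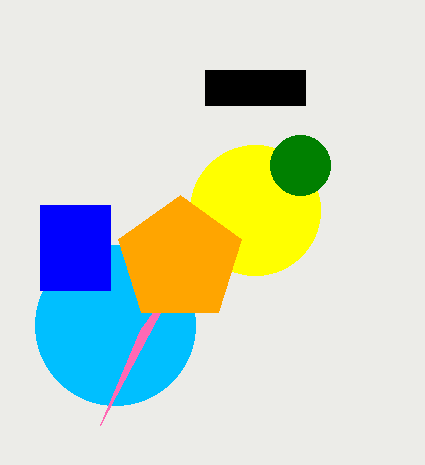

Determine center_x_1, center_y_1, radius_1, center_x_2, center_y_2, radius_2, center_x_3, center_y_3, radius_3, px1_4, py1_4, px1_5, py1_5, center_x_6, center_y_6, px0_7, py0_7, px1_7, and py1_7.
center_x_1 = 115, center_y_1 = 325, radius_1 = 80, center_x_2 = 255, center_y_2 = 210, radius_2 = 65, center_x_3 = 300, center_y_3 = 165, radius_3 = 30, px1_4 = 100, py1_4 = 425, px1_5 = 305, py1_5 = 105, center_x_6 = 180, center_y_6 = 260, px0_7 = 40, py0_7 = 205, px1_7 = 110, py1_7 = 290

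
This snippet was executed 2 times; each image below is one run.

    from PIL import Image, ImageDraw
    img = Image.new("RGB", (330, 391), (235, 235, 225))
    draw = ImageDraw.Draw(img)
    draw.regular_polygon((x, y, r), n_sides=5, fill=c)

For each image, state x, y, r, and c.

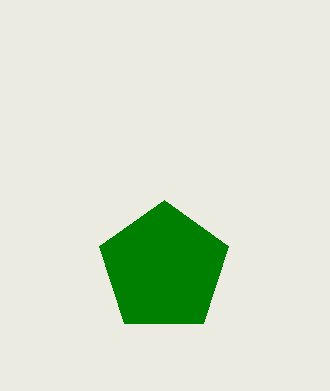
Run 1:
x = 164; y = 268; r = 68; c = 'green'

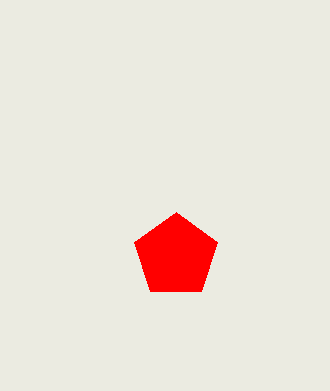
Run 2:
x = 176
y = 256
r = 44
c = 'red'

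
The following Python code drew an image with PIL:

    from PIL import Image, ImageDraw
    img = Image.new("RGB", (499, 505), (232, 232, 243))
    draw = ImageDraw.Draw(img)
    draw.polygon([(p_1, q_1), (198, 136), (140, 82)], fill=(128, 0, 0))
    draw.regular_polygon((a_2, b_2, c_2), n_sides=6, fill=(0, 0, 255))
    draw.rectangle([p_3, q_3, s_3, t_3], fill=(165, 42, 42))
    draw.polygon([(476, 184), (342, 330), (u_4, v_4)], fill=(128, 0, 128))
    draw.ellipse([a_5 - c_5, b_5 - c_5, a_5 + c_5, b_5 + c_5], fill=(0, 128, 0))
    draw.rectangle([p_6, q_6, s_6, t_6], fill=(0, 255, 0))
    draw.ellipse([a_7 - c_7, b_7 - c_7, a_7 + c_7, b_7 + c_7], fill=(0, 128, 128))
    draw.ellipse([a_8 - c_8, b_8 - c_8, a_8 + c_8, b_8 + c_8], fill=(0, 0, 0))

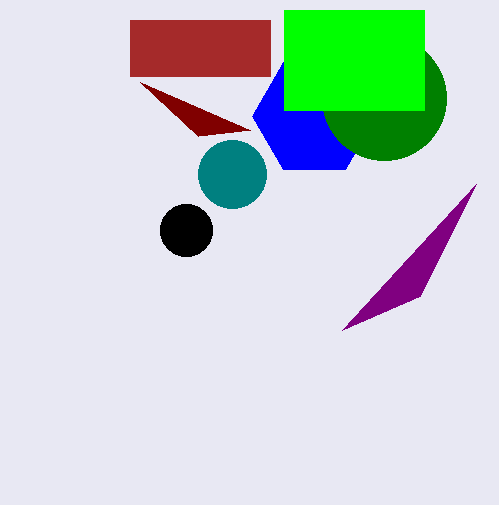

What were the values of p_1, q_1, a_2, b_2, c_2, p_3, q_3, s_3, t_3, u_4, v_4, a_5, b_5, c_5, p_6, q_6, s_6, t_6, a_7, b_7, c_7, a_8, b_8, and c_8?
p_1 = 250, q_1 = 130, a_2 = 314, b_2 = 116, c_2 = 62, p_3 = 130, q_3 = 20, s_3 = 270, t_3 = 76, u_4 = 420, v_4 = 296, a_5 = 384, b_5 = 98, c_5 = 62, p_6 = 284, q_6 = 10, s_6 = 424, t_6 = 110, a_7 = 232, b_7 = 174, c_7 = 34, a_8 = 186, b_8 = 230, c_8 = 26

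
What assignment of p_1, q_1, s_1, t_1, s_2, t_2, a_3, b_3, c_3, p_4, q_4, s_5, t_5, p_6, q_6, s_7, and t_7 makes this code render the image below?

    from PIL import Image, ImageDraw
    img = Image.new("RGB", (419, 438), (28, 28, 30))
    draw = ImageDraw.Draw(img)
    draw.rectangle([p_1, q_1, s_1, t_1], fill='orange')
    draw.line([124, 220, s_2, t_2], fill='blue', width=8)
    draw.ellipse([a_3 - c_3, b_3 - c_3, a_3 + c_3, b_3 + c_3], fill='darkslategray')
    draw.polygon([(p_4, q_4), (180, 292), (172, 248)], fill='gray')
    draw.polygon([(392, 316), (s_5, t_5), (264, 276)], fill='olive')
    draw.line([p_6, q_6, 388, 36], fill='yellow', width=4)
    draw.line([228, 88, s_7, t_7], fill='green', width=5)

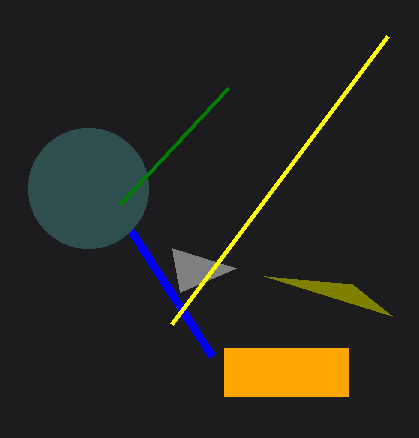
p_1 = 224
q_1 = 348
s_1 = 348
t_1 = 396
s_2 = 212
t_2 = 356
a_3 = 88
b_3 = 188
c_3 = 60
p_4 = 236
q_4 = 268
s_5 = 352
t_5 = 284
p_6 = 172
q_6 = 324
s_7 = 120
t_7 = 204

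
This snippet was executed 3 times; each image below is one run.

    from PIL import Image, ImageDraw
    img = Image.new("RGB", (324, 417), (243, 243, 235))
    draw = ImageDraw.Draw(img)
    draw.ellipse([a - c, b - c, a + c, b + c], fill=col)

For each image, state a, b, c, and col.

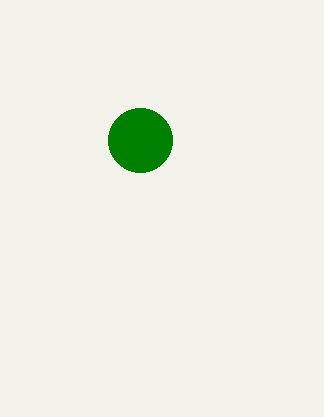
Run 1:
a = 140, b = 140, c = 32, col = 'green'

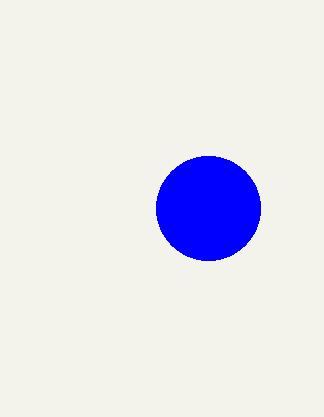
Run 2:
a = 208, b = 208, c = 52, col = 'blue'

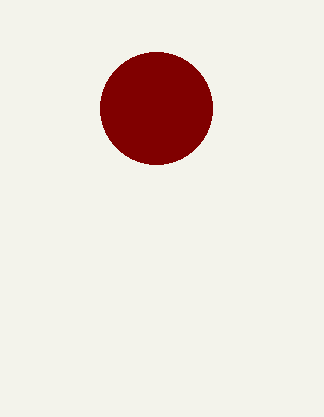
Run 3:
a = 156
b = 108
c = 56
col = 'maroon'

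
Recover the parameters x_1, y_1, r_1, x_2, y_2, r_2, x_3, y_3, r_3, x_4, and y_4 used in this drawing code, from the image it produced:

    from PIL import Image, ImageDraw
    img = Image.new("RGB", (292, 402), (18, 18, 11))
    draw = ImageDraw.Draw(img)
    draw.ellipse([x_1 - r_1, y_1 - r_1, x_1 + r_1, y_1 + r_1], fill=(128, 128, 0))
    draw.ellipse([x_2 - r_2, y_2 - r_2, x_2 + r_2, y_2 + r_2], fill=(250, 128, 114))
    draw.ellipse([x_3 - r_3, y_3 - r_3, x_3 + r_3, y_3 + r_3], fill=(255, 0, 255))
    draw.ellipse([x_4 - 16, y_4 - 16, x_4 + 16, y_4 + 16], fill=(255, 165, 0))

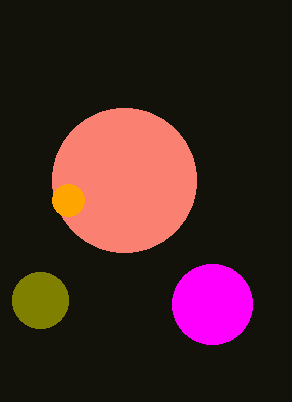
x_1 = 40, y_1 = 300, r_1 = 28, x_2 = 124, y_2 = 180, r_2 = 72, x_3 = 212, y_3 = 304, r_3 = 40, x_4 = 68, y_4 = 200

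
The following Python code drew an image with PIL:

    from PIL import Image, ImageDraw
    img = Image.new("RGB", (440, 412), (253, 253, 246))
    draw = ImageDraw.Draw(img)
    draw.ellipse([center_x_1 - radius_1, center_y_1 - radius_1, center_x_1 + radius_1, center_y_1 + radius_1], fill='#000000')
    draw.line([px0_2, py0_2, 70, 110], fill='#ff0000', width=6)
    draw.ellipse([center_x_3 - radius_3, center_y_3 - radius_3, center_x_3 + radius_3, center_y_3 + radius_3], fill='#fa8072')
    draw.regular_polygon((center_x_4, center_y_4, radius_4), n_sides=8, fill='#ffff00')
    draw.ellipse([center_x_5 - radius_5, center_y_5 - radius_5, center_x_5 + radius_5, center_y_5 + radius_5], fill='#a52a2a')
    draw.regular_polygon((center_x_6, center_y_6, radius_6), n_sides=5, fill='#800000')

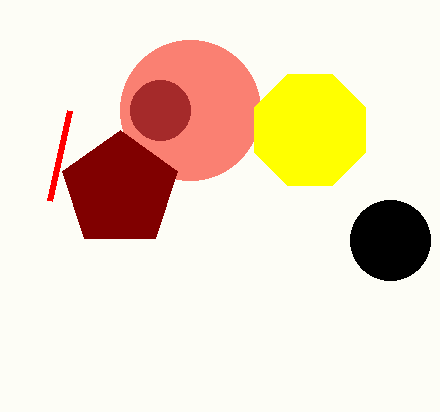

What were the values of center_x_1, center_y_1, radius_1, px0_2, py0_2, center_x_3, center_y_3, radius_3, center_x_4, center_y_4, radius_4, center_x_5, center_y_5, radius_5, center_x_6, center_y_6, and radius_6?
center_x_1 = 390, center_y_1 = 240, radius_1 = 40, px0_2 = 50, py0_2 = 200, center_x_3 = 190, center_y_3 = 110, radius_3 = 70, center_x_4 = 310, center_y_4 = 130, radius_4 = 60, center_x_5 = 160, center_y_5 = 110, radius_5 = 30, center_x_6 = 120, center_y_6 = 190, radius_6 = 60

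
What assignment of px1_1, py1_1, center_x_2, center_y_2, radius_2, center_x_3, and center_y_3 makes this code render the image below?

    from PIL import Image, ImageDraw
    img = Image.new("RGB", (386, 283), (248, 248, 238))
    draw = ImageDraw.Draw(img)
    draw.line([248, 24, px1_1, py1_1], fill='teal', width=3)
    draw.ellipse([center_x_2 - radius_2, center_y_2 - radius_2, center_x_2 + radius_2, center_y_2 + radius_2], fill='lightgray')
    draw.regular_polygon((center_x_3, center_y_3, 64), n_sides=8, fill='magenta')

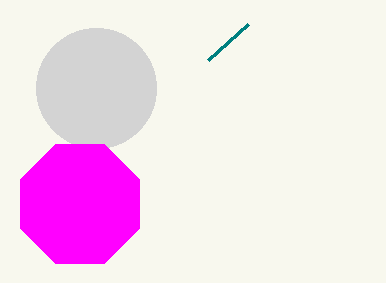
px1_1 = 208; py1_1 = 60; center_x_2 = 96; center_y_2 = 88; radius_2 = 60; center_x_3 = 80; center_y_3 = 204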